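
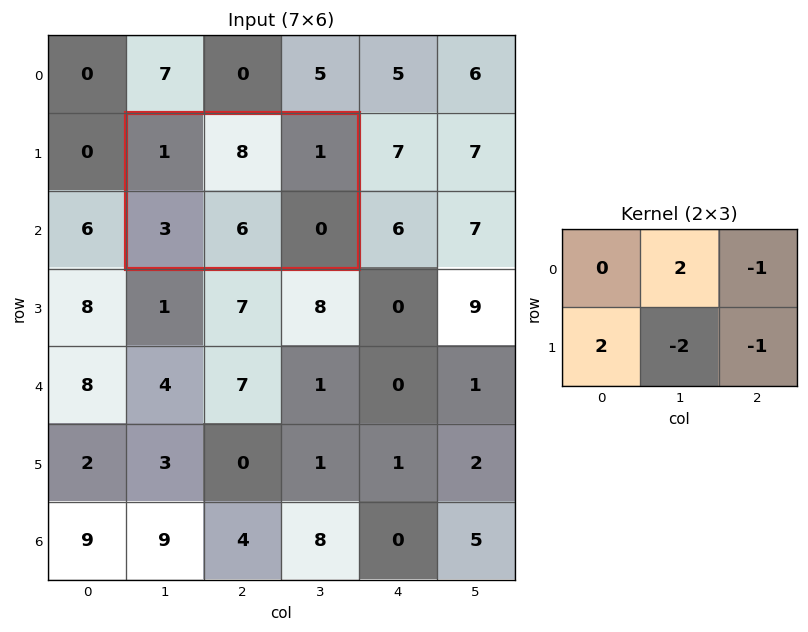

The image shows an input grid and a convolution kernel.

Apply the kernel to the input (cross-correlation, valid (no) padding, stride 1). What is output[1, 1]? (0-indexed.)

The receptive field on the input at this output position is [1 8 1 / 3 6 0]. Elementwise product with the kernel and sum: 8·2 + 1·-1 + 3·2 + 6·-2 + 0·-1.

9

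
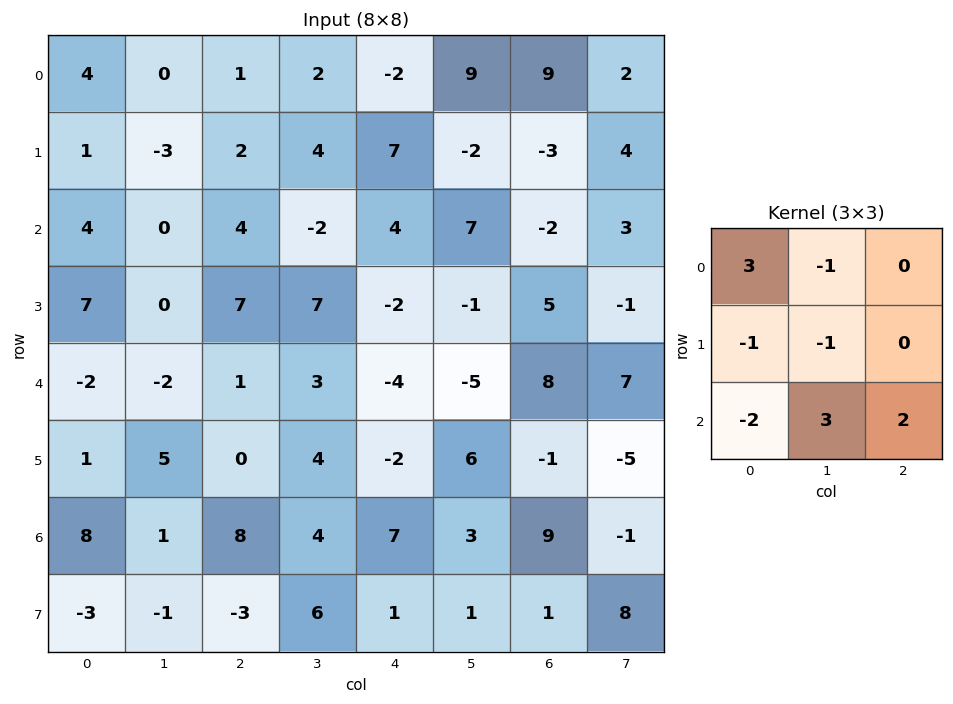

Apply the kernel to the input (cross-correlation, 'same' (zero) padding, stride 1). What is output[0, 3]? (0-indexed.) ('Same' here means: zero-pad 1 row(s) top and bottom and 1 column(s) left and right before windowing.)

19

The receptive field on the zero-padded input at this output position is [0 0 0 / 1 2 -2 / 2 4 7]. Elementwise product with the kernel and sum: 0·3 + 0·-1 + 1·-1 + 2·-1 + 2·-2 + 4·3 + 7·2.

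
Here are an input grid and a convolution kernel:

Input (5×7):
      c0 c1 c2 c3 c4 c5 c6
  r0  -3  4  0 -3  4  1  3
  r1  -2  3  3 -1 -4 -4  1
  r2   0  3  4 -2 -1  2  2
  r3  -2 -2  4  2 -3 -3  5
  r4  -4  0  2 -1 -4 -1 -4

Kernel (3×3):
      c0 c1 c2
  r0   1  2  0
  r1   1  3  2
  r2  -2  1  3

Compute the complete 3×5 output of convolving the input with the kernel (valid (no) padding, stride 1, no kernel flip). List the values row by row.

Output[0,0]: The receptive field on the input at this output position is [-3 4 0 / -2 3 3 / 0 3 4]. Elementwise product with the kernel and sum: -3·1 + 4·2 + -2·1 + 3·3 + 3·2 + 0·-2 + 3·1 + 4·3.

33 6 -27 -7 2
35 34 -18 -26 15
20 24 -13 -22 -4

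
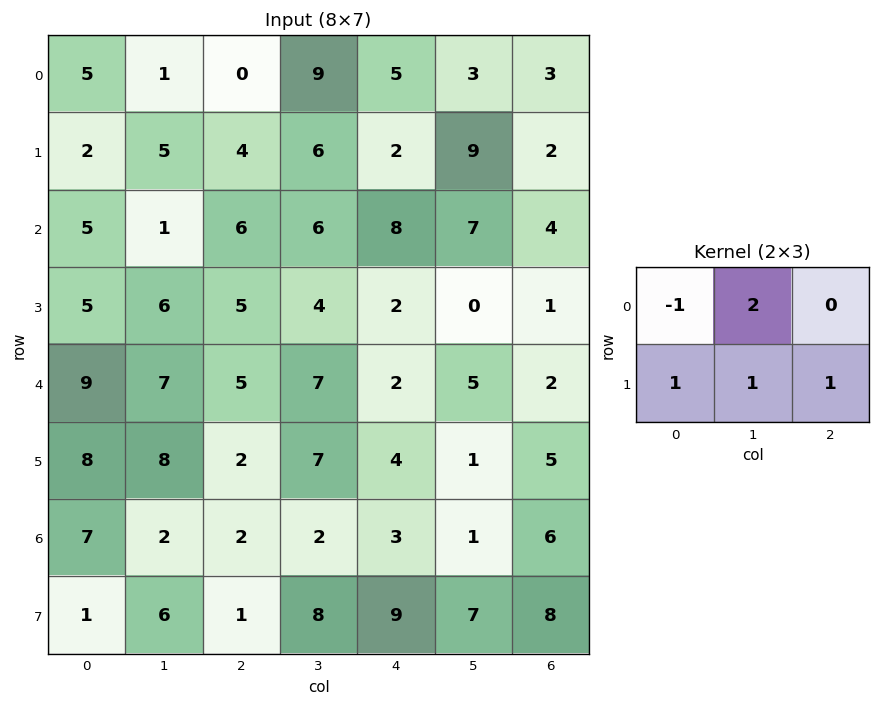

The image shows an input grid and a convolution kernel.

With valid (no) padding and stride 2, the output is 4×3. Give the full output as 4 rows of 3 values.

Output[0,0]: The receptive field on the input at this output position is [5 1 0 / 2 5 4]. Elementwise product with the kernel and sum: 5·-1 + 1·2 + 2·1 + 5·1 + 4·1.
Output[0,1]: The receptive field on the input at this output position is [0 9 5 / 4 6 2]. Elementwise product with the kernel and sum: 0·-1 + 9·2 + 4·1 + 6·1 + 2·1.

8 30 14
13 17 9
23 22 18
5 20 23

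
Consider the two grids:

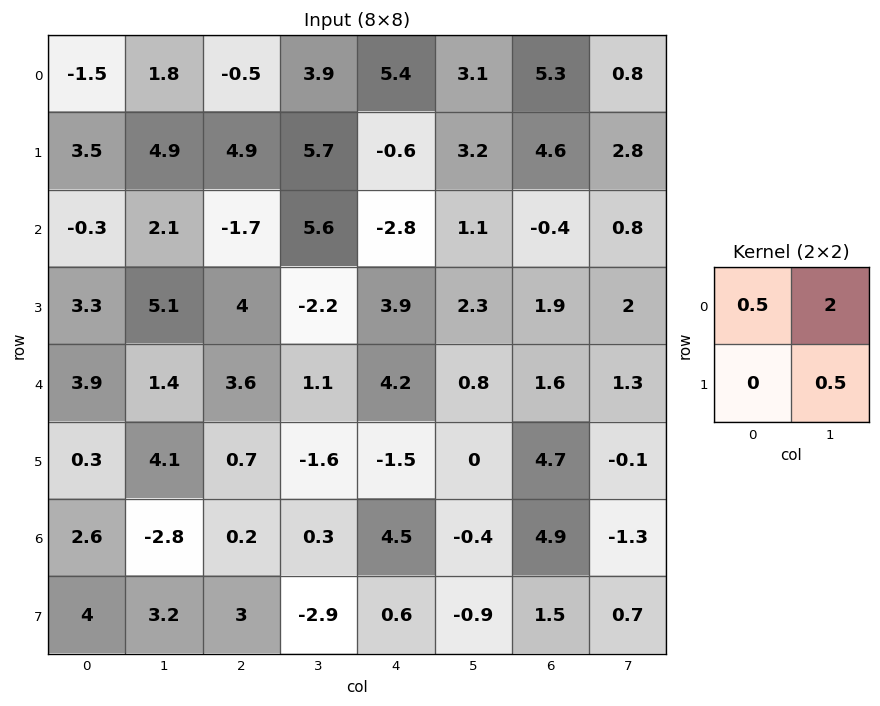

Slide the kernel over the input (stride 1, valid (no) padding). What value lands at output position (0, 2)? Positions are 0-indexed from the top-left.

The receptive field on the input at this output position is [-0.5 3.9 / 4.9 5.7]. Elementwise product with the kernel and sum: -0.5·0.5 + 3.9·2 + 5.7·0.5.

10.4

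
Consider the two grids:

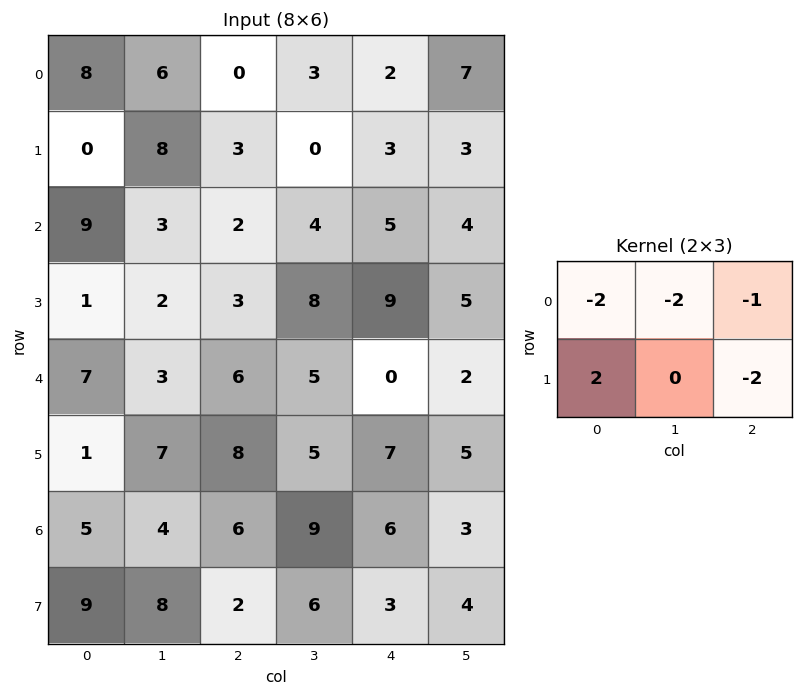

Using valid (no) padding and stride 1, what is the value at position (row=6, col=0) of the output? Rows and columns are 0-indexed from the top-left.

-10

The receptive field on the input at this output position is [5 4 6 / 9 8 2]. Elementwise product with the kernel and sum: 5·-2 + 4·-2 + 6·-1 + 9·2 + 2·-2.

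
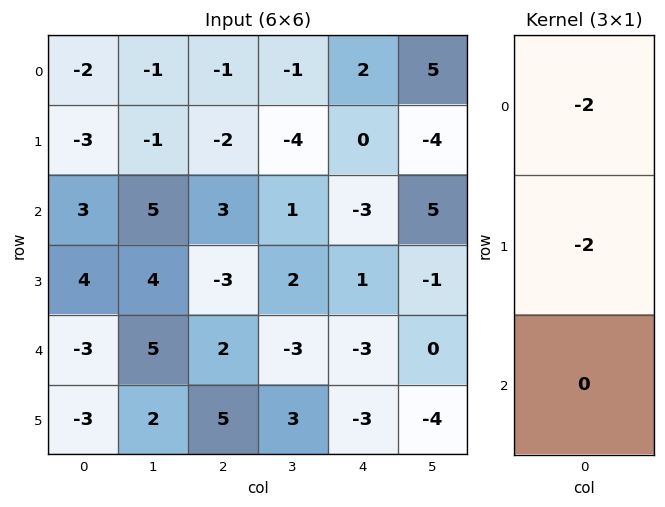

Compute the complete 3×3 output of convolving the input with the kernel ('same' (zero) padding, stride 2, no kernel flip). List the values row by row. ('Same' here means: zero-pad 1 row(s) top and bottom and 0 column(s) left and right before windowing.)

Output[0,0]: The receptive field on the zero-padded input at this output position is [0 / -2 / -3]. Elementwise product with the kernel and sum: 0·-2 + -2·-2.

4 2 -4
0 -2 6
-2 2 4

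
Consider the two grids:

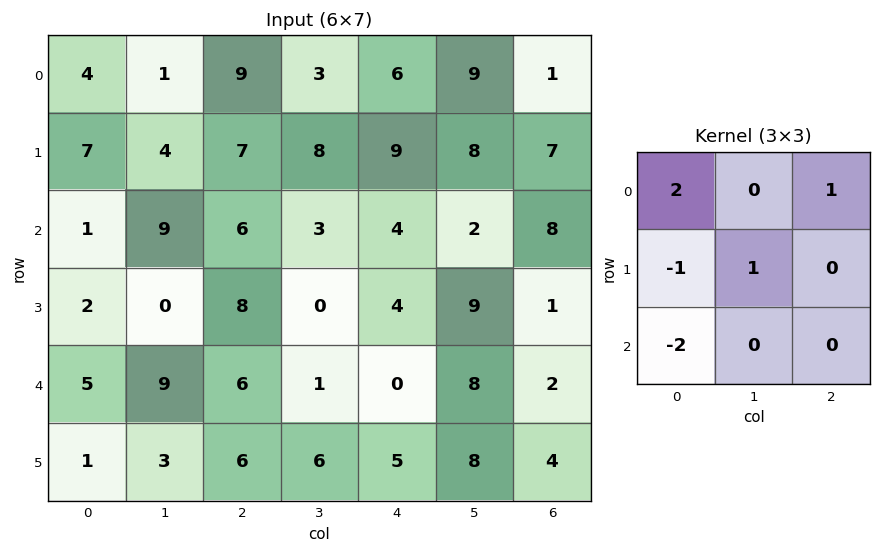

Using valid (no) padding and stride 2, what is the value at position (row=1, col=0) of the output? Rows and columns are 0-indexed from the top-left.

The receptive field on the input at this output position is [1 9 6 / 2 0 8 / 5 9 6]. Elementwise product with the kernel and sum: 1·2 + 6·1 + 2·-1 + 0·1 + 5·-2.

-4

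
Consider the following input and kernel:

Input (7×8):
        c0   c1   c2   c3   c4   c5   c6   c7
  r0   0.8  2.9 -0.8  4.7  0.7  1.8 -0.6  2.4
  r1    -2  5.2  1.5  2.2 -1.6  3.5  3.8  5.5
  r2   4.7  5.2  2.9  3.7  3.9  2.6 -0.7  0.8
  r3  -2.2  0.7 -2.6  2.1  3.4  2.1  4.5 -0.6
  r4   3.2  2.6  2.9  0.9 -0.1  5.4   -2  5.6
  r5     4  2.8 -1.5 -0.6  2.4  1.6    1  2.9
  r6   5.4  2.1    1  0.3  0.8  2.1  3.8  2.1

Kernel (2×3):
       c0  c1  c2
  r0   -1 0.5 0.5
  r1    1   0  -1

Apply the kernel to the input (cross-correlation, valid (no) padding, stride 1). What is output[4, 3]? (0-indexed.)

-0.45

The receptive field on the input at this output position is [0.9 -0.1 5.4 / -0.6 2.4 1.6]. Elementwise product with the kernel and sum: 0.9·-1 + -0.1·0.5 + 5.4·0.5 + -0.6·1 + 1.6·-1.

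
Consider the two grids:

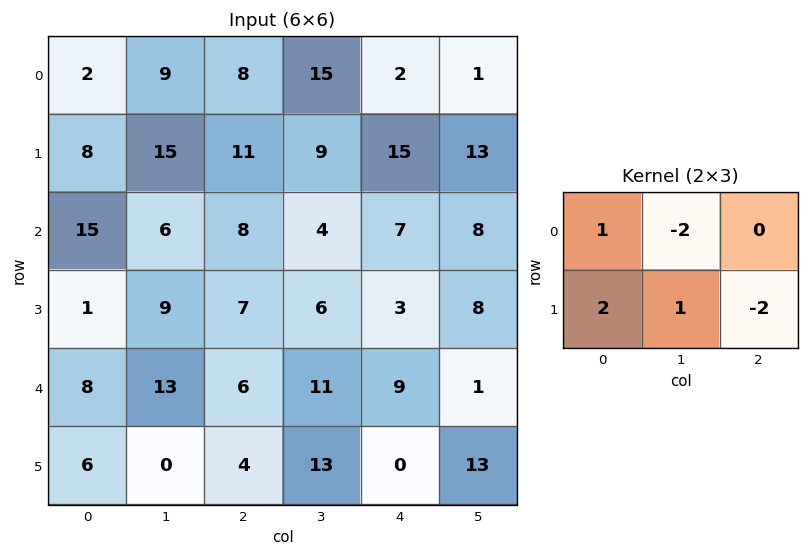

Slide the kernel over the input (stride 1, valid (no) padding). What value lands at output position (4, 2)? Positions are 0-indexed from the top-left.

The receptive field on the input at this output position is [6 11 9 / 4 13 0]. Elementwise product with the kernel and sum: 6·1 + 11·-2 + 4·2 + 13·1 + 0·-2.

5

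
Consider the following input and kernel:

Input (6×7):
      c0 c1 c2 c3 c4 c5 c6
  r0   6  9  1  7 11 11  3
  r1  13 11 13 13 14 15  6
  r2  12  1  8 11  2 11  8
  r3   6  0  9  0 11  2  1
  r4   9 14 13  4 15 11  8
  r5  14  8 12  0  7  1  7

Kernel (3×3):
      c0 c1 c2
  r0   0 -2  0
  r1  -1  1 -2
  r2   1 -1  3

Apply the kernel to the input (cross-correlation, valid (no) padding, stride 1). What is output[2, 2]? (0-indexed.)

1

The receptive field on the input at this output position is [8 11 2 / 9 0 11 / 13 4 15]. Elementwise product with the kernel and sum: 11·-2 + 9·-1 + 0·1 + 11·-2 + 13·1 + 4·-1 + 15·3.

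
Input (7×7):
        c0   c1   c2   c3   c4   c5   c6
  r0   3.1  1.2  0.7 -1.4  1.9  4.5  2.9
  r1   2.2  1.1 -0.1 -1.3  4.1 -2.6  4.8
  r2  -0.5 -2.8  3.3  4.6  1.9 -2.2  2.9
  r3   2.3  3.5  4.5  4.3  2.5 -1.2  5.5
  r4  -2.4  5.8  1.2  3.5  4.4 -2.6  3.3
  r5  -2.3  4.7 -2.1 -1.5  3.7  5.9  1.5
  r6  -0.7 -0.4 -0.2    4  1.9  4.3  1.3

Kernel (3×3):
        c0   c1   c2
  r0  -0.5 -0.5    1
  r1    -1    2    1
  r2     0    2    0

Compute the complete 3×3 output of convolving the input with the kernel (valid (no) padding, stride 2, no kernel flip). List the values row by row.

-7.15 13.05 -9.2
25.75 11.55 -1.55
8.3 12.85 20.6

Output[0,0]: The receptive field on the input at this output position is [3.1 1.2 0.7 / 2.2 1.1 -0.1 / -0.5 -2.8 3.3]. Elementwise product with the kernel and sum: 3.1·-0.5 + 1.2·-0.5 + 0.7·1 + 2.2·-1 + 1.1·2 + -0.1·1 + -2.8·2.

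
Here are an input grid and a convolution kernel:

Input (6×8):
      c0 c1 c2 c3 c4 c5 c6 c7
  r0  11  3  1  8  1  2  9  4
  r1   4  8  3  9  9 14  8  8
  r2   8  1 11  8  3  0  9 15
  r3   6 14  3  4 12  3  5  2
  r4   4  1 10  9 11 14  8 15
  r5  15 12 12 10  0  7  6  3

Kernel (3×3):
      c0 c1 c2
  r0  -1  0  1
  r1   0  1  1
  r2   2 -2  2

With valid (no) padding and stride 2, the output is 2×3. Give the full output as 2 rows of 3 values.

Output[0,0]: The receptive field on the input at this output position is [11 3 1 / 4 8 3 / 8 1 11]. Elementwise product with the kernel and sum: 11·-1 + 1·1 + 8·1 + 3·1 + 8·2 + 1·-2 + 11·2.
Output[0,1]: The receptive field on the input at this output position is [1 8 1 / 3 9 9 / 11 8 3]. Elementwise product with the kernel and sum: 1·-1 + 1·1 + 9·1 + 9·1 + 11·2 + 8·-2 + 3·2.

37 30 54
46 32 24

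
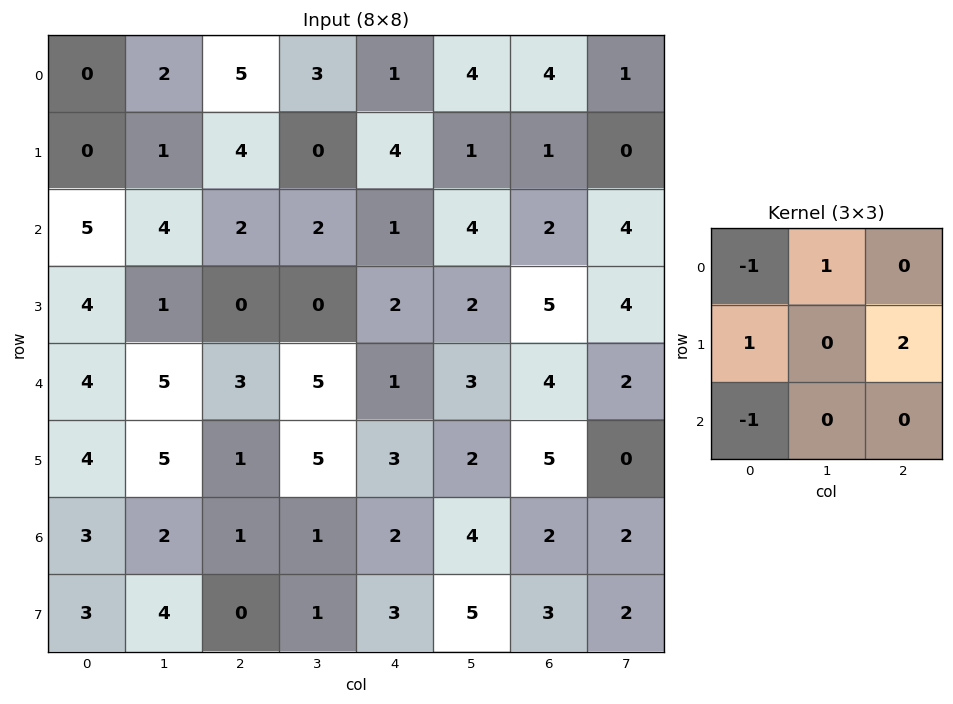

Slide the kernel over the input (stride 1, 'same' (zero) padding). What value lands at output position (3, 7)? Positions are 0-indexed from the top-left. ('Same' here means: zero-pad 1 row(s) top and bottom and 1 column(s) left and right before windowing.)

The receptive field on the zero-padded input at this output position is [2 4 0 / 5 4 0 / 4 2 0]. Elementwise product with the kernel and sum: 2·-1 + 4·1 + 5·1 + 0·2 + 4·-1.

3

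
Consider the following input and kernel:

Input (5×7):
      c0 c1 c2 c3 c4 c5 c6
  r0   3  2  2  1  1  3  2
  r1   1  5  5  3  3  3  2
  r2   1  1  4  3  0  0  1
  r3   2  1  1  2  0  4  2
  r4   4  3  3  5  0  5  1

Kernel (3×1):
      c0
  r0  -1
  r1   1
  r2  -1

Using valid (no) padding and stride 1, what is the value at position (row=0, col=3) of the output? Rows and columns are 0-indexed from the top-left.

The receptive field on the input at this output position is [1 / 3 / 3]. Elementwise product with the kernel and sum: 1·-1 + 3·1 + 3·-1.

-1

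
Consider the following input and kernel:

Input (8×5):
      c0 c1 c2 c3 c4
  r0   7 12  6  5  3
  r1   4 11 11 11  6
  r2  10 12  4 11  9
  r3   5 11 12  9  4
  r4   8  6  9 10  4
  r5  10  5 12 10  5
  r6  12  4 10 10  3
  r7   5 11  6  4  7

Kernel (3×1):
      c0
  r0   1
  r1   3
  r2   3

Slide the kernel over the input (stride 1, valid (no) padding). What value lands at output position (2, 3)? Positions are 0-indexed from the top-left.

The receptive field on the input at this output position is [11 / 9 / 10]. Elementwise product with the kernel and sum: 11·1 + 9·3 + 10·3.

68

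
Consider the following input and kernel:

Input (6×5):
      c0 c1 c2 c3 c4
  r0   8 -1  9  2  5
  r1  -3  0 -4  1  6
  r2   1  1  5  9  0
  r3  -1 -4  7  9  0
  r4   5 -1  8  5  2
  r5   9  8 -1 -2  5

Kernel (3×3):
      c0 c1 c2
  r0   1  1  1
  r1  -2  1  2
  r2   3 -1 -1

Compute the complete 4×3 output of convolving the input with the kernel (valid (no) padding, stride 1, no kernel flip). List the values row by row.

11 -3 43
-4 -10 14
27 32 26
27 59 3

Output[0,0]: The receptive field on the input at this output position is [8 -1 9 / -3 0 -4 / 1 1 5]. Elementwise product with the kernel and sum: 8·1 + -1·1 + 9·1 + -3·-2 + 0·1 + -4·2 + 1·3 + 1·-1 + 5·-1.
Output[0,1]: The receptive field on the input at this output position is [-1 9 2 / 0 -4 1 / 1 5 9]. Elementwise product with the kernel and sum: -1·1 + 9·1 + 2·1 + 0·-2 + -4·1 + 1·2 + 1·3 + 5·-1 + 9·-1.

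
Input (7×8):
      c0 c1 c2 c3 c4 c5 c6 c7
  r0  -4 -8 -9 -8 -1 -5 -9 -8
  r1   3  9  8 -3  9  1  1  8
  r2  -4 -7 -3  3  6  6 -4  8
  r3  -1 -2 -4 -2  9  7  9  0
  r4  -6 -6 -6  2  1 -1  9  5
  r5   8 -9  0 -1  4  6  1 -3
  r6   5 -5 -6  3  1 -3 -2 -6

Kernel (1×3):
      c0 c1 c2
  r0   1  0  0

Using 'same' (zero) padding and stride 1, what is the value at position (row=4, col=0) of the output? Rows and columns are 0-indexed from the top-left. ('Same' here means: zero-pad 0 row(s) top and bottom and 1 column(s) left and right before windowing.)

The receptive field on the zero-padded input at this output position is [0 -6 -6]. Elementwise product with the kernel and sum: 0·1.

0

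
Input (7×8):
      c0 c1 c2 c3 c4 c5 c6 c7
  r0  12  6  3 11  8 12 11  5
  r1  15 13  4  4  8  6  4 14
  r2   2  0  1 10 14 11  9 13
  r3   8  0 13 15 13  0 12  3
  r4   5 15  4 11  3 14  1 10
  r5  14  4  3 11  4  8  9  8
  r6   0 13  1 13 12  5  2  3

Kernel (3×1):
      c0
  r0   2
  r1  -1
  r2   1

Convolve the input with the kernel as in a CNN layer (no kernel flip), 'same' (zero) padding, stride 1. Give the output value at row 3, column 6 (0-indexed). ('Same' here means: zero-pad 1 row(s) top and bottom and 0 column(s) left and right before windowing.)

The receptive field on the zero-padded input at this output position is [9 / 12 / 1]. Elementwise product with the kernel and sum: 9·2 + 12·-1 + 1·1.

7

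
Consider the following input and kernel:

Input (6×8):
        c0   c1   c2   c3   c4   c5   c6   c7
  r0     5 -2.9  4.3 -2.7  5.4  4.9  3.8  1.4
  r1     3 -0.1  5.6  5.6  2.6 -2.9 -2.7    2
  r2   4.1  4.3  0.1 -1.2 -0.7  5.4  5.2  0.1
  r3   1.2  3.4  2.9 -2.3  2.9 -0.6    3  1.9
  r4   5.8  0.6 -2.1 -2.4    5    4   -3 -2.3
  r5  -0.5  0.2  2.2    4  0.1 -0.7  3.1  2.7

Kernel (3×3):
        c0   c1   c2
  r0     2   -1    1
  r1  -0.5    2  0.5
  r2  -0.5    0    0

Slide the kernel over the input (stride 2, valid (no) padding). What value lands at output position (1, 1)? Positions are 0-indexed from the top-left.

-2.85

The receptive field on the input at this output position is [0.1 -1.2 -0.7 / 2.9 -2.3 2.9 / -2.1 -2.4 5]. Elementwise product with the kernel and sum: 0.1·2 + -1.2·-1 + -0.7·1 + 2.9·-0.5 + -2.3·2 + 2.9·0.5 + -2.1·-0.5.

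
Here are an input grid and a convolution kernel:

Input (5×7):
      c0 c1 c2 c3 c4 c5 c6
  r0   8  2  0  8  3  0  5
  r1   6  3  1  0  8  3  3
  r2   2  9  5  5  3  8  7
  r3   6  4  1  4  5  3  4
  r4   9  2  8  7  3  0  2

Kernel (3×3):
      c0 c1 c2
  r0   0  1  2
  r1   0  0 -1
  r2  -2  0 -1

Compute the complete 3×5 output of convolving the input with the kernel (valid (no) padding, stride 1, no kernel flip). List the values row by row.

-8 -7 -7 -18 -6
-13 -16 6 -5 -12
-8 0 -13 2 10

Output[0,0]: The receptive field on the input at this output position is [8 2 0 / 6 3 1 / 2 9 5]. Elementwise product with the kernel and sum: 2·1 + 0·2 + 1·-1 + 2·-2 + 5·-1.
Output[0,1]: The receptive field on the input at this output position is [2 0 8 / 3 1 0 / 9 5 5]. Elementwise product with the kernel and sum: 0·1 + 8·2 + 0·-1 + 9·-2 + 5·-1.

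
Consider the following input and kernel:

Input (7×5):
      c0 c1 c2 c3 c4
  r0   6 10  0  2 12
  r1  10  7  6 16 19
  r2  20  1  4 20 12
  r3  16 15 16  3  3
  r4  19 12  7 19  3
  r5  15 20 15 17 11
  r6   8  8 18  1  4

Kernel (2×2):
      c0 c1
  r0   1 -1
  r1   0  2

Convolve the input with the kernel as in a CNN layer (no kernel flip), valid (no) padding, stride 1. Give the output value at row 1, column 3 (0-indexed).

The receptive field on the input at this output position is [16 19 / 20 12]. Elementwise product with the kernel and sum: 16·1 + 19·-1 + 12·2.

21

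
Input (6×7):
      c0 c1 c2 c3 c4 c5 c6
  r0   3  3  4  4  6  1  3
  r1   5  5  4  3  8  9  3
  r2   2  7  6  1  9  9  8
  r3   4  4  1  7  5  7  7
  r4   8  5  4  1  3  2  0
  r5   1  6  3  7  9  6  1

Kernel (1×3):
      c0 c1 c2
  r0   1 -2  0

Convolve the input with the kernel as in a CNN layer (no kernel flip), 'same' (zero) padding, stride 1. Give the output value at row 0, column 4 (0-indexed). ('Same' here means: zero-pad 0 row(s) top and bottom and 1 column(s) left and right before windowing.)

-8

The receptive field on the zero-padded input at this output position is [4 6 1]. Elementwise product with the kernel and sum: 4·1 + 6·-2.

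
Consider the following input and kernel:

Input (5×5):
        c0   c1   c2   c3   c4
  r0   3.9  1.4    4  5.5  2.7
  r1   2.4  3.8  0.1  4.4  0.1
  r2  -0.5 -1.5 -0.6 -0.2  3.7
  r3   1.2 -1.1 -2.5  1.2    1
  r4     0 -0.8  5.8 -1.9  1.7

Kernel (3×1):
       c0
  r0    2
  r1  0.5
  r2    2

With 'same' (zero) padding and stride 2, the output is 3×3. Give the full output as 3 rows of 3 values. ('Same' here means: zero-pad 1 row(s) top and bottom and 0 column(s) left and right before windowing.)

6.75 2.2 1.55
6.95 -5.1 4.05
2.4 -2.1 2.85

Output[0,0]: The receptive field on the zero-padded input at this output position is [0 / 3.9 / 2.4]. Elementwise product with the kernel and sum: 0·2 + 3.9·0.5 + 2.4·2.
Output[0,1]: The receptive field on the zero-padded input at this output position is [0 / 4 / 0.1]. Elementwise product with the kernel and sum: 0·2 + 4·0.5 + 0.1·2.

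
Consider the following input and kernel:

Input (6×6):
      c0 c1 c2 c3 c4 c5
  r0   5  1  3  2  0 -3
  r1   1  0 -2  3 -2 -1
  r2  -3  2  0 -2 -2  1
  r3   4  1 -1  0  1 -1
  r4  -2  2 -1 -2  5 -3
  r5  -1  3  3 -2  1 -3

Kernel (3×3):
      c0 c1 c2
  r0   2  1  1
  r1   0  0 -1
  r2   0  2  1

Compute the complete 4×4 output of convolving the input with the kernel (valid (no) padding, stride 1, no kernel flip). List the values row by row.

20 2 4 -1
1 1 0 3
0 -2 -4 3
18 7 -9 2

Output[0,0]: The receptive field on the input at this output position is [5 1 3 / 1 0 -2 / -3 2 0]. Elementwise product with the kernel and sum: 5·2 + 1·1 + 3·1 + -2·-1 + 2·2 + 0·1.
Output[0,1]: The receptive field on the input at this output position is [1 3 2 / 0 -2 3 / 2 0 -2]. Elementwise product with the kernel and sum: 1·2 + 3·1 + 2·1 + 3·-1 + 0·2 + -2·1.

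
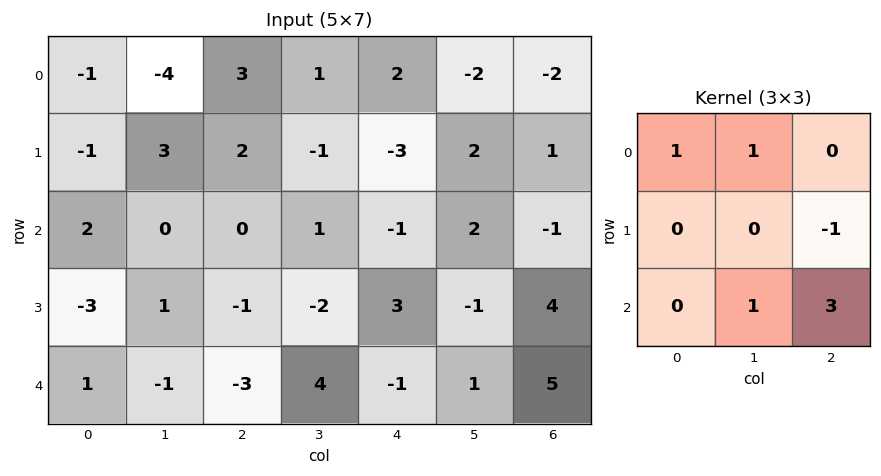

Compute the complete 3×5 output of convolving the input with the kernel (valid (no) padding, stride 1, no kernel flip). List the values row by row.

Output[0,0]: The receptive field on the input at this output position is [-1 -4 3 / -1 3 2 / 2 0 0]. Elementwise product with the kernel and sum: -1·1 + -4·1 + 2·-1 + 0·1 + 0·3.
Output[0,1]: The receptive field on the input at this output position is [-4 3 1 / 3 2 -1 / 0 0 1]. Elementwise product with the kernel and sum: -4·1 + 3·1 + -1·-1 + 0·1 + 1·3.

-7 3 5 6 -2
0 -3 9 -6 11
-7 11 -1 3 13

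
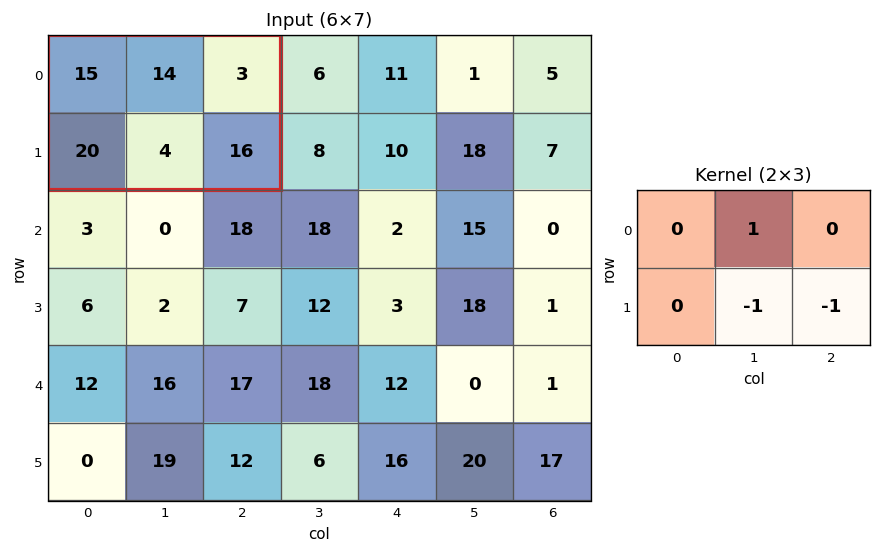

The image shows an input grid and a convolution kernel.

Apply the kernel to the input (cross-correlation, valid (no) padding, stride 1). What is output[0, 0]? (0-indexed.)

-6

The receptive field on the input at this output position is [15 14 3 / 20 4 16]. Elementwise product with the kernel and sum: 14·1 + 4·-1 + 16·-1.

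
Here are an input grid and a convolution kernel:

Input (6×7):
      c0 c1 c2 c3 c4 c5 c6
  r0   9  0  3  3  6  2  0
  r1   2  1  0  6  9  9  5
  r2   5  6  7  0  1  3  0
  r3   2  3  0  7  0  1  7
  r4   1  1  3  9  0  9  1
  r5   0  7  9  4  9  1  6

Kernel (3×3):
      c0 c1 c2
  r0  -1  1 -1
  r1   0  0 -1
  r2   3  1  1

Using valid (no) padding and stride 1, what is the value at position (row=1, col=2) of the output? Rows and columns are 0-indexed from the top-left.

The receptive field on the input at this output position is [0 6 9 / 7 0 1 / 0 7 0]. Elementwise product with the kernel and sum: 0·-1 + 6·1 + 9·-1 + 1·-1 + 0·3 + 7·1 + 0·1.

3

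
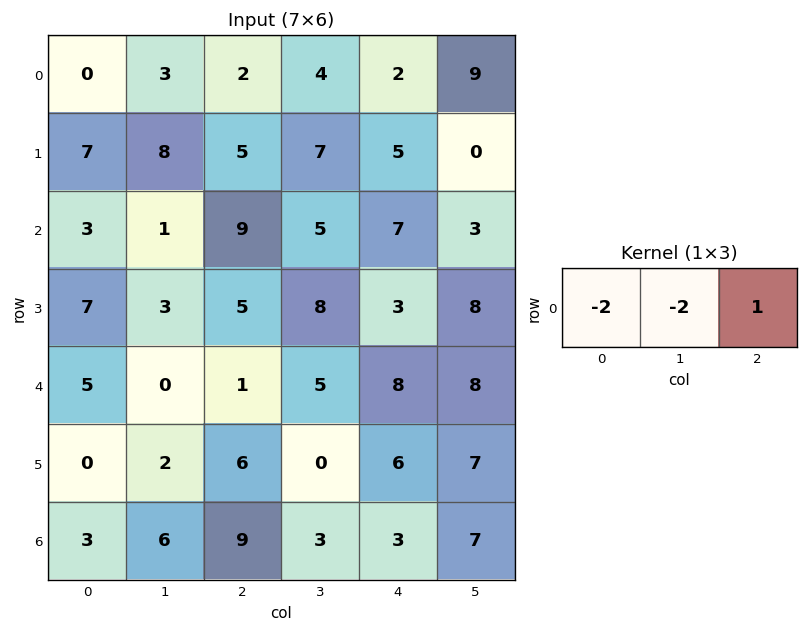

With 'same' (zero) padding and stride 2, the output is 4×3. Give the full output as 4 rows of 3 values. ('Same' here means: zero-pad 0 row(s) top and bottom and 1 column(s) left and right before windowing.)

Output[0,0]: The receptive field on the zero-padded input at this output position is [0 0 3]. Elementwise product with the kernel and sum: 0·-2 + 0·-2 + 3·1.

3 -6 -3
-5 -15 -21
-10 3 -18
0 -27 -5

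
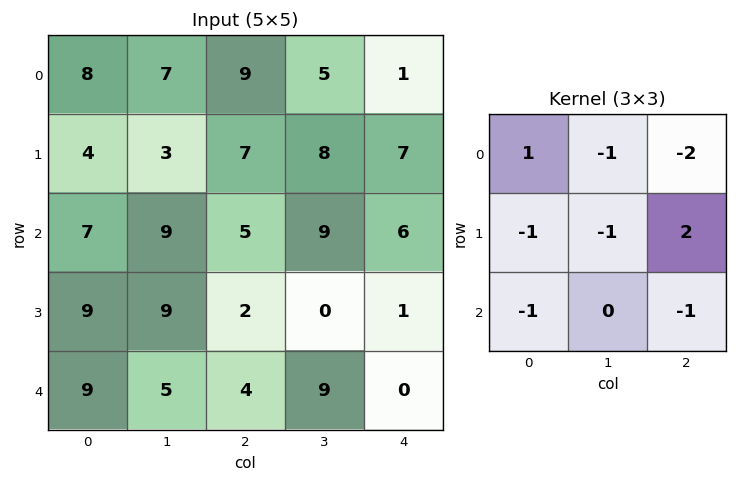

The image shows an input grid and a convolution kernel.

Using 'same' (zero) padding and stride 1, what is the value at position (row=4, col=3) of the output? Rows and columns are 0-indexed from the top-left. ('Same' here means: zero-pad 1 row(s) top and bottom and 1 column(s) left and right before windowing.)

The receptive field on the zero-padded input at this output position is [2 0 1 / 4 9 0 / 0 0 0]. Elementwise product with the kernel and sum: 2·1 + 0·-1 + 1·-2 + 4·-1 + 9·-1 + 0·2 + 0·-1 + 0·-1.

-13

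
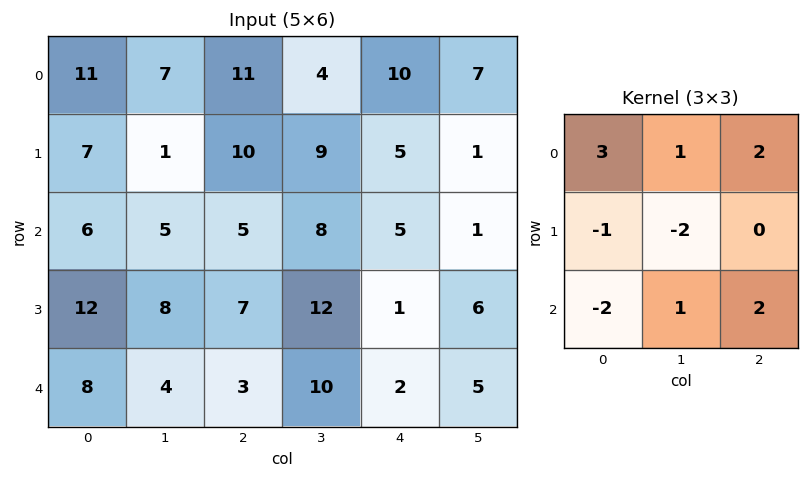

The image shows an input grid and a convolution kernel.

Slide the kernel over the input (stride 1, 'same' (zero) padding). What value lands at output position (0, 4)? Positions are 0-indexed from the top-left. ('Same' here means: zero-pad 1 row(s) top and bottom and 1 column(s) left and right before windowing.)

-35

The receptive field on the zero-padded input at this output position is [0 0 0 / 4 10 7 / 9 5 1]. Elementwise product with the kernel and sum: 0·3 + 0·1 + 0·2 + 4·-1 + 10·-2 + 9·-2 + 5·1 + 1·2.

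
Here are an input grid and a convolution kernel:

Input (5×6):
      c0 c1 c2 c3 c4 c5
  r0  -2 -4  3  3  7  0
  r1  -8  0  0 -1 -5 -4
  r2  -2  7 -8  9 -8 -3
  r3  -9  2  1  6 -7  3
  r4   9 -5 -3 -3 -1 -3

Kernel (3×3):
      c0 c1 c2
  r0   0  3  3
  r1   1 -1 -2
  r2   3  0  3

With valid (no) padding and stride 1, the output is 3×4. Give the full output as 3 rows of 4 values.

-41 68 -7 51
-17 18 -37 23
2 -32 0 -44

Output[0,0]: The receptive field on the input at this output position is [-2 -4 3 / -8 0 0 / -2 7 -8]. Elementwise product with the kernel and sum: -4·3 + 3·3 + -8·1 + 0·-1 + 0·-2 + -2·3 + -8·3.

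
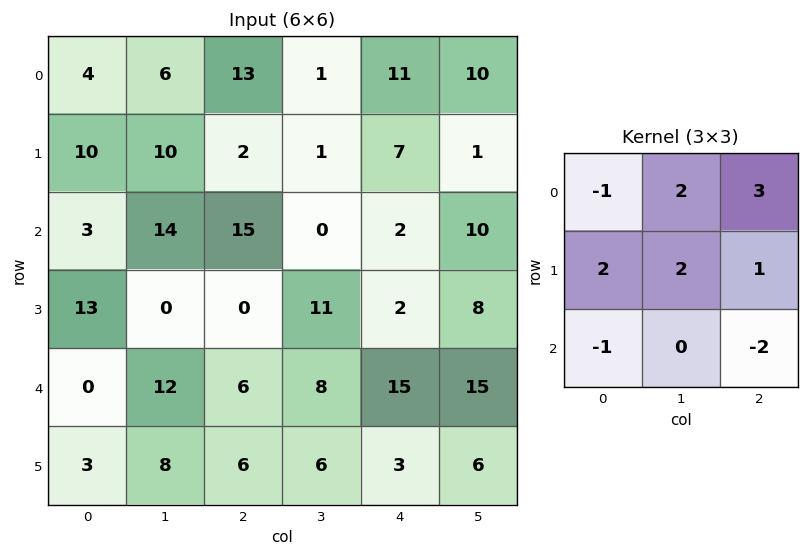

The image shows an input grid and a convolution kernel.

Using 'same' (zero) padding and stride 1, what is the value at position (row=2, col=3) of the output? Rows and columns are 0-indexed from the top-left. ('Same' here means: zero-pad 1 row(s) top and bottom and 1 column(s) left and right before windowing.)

The receptive field on the zero-padded input at this output position is [2 1 7 / 15 0 2 / 0 11 2]. Elementwise product with the kernel and sum: 2·-1 + 1·2 + 7·3 + 15·2 + 0·2 + 2·1 + 0·-1 + 2·-2.

49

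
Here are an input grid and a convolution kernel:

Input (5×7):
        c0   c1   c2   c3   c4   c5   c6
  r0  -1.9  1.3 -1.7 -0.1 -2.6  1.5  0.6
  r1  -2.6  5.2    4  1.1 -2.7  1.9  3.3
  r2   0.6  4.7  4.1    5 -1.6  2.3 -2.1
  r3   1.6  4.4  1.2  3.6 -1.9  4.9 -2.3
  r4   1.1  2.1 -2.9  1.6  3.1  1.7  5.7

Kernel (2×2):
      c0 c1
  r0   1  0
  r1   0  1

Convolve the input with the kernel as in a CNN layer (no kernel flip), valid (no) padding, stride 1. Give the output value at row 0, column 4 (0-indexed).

The receptive field on the input at this output position is [-2.6 1.5 / -2.7 1.9]. Elementwise product with the kernel and sum: -2.6·1 + 1.9·1.

-0.7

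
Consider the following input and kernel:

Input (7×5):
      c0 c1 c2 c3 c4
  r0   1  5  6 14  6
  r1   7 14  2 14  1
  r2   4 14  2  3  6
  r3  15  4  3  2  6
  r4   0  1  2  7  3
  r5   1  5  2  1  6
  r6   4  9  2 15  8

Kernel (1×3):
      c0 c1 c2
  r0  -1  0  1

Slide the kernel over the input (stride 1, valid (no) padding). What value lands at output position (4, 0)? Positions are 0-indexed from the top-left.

The receptive field on the input at this output position is [0 1 2]. Elementwise product with the kernel and sum: 0·-1 + 2·1.

2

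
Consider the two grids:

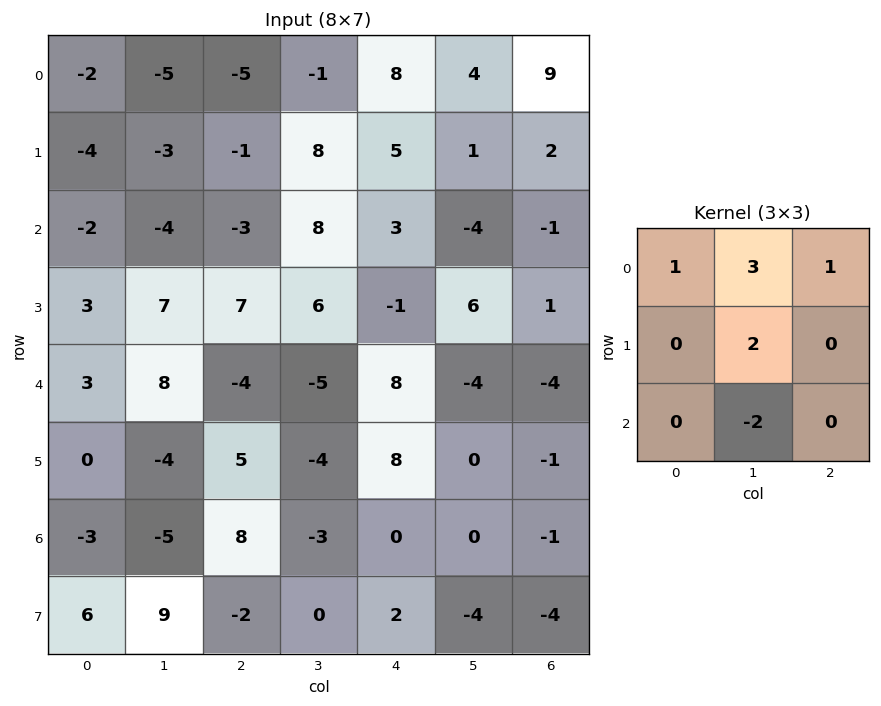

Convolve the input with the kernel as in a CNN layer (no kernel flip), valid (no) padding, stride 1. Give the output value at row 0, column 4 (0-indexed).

39

The receptive field on the input at this output position is [8 4 9 / 5 1 2 / 3 -4 -1]. Elementwise product with the kernel and sum: 8·1 + 4·3 + 9·1 + 1·2 + -4·-2.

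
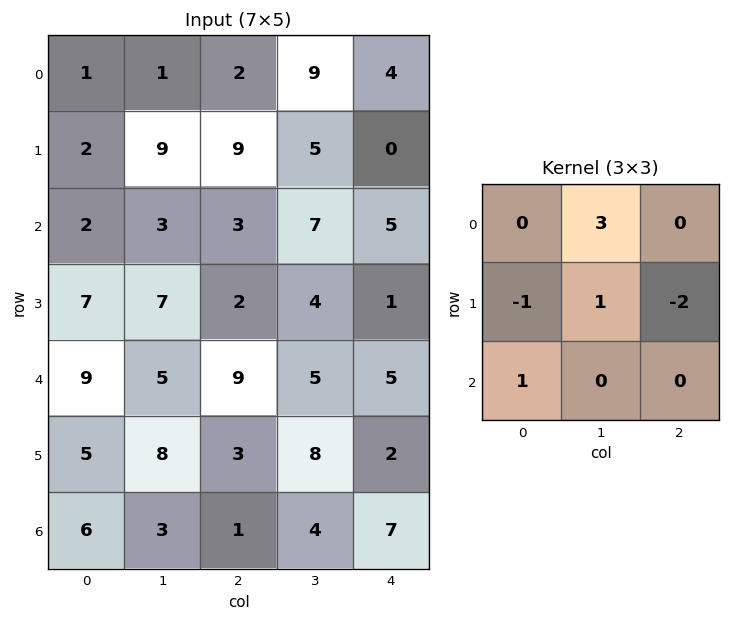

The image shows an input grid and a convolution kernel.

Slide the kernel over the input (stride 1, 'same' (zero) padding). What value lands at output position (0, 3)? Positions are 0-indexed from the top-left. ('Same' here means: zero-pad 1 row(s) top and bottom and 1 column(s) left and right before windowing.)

The receptive field on the zero-padded input at this output position is [0 0 0 / 2 9 4 / 9 5 0]. Elementwise product with the kernel and sum: 0·3 + 2·-1 + 9·1 + 4·-2 + 9·1.

8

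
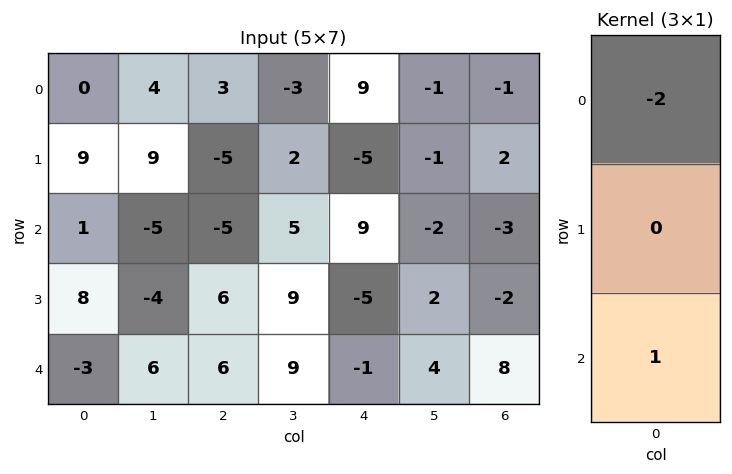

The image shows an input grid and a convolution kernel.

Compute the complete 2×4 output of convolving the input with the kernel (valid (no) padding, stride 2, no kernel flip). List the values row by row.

1 -11 -9 -1
-5 16 -19 14

Output[0,0]: The receptive field on the input at this output position is [0 / 9 / 1]. Elementwise product with the kernel and sum: 0·-2 + 1·1.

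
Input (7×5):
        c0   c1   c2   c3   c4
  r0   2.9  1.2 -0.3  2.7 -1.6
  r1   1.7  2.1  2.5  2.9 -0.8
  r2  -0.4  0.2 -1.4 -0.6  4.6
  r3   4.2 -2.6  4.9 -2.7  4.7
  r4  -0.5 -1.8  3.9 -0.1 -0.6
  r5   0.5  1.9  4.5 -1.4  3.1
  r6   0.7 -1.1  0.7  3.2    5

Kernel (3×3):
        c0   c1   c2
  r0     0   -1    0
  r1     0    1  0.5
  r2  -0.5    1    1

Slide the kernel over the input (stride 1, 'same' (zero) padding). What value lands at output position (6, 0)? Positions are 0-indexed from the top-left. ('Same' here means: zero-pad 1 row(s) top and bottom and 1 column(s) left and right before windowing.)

The receptive field on the zero-padded input at this output position is [0 0.5 1.9 / 0 0.7 -1.1 / 0 0 0]. Elementwise product with the kernel and sum: 0.5·-1 + 0.7·1 + -1.1·0.5 + 0·-0.5 + 0·1 + 0·1.

-0.35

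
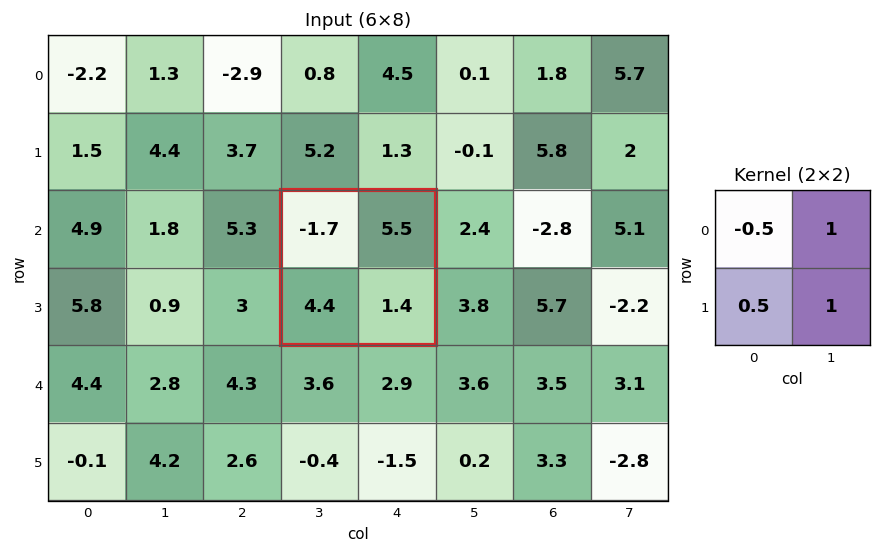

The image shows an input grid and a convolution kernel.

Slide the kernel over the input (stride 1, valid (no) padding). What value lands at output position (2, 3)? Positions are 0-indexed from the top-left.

The receptive field on the input at this output position is [-1.7 5.5 / 4.4 1.4]. Elementwise product with the kernel and sum: -1.7·-0.5 + 5.5·1 + 4.4·0.5 + 1.4·1.

9.95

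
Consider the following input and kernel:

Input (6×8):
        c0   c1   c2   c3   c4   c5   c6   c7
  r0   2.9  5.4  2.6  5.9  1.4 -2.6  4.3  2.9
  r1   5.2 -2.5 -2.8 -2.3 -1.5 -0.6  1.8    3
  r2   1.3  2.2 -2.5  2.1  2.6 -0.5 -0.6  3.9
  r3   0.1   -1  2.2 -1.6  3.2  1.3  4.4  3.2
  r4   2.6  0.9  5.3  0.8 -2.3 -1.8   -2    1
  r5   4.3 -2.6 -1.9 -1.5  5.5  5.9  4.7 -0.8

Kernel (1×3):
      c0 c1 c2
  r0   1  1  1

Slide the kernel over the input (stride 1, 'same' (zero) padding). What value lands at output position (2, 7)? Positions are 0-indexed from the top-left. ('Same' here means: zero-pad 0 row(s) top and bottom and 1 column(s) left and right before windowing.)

3.3

The receptive field on the zero-padded input at this output position is [-0.6 3.9 0]. Elementwise product with the kernel and sum: -0.6·1 + 3.9·1 + 0·1.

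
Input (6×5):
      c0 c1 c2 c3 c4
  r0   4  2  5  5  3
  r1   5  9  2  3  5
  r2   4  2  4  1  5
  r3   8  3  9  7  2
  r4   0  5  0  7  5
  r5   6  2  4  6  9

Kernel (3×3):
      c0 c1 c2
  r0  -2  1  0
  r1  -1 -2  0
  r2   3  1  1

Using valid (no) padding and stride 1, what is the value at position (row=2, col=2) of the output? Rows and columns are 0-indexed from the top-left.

The receptive field on the input at this output position is [4 1 5 / 9 7 2 / 0 7 5]. Elementwise product with the kernel and sum: 4·-2 + 1·1 + 9·-1 + 7·-2 + 0·3 + 7·1 + 5·1.

-18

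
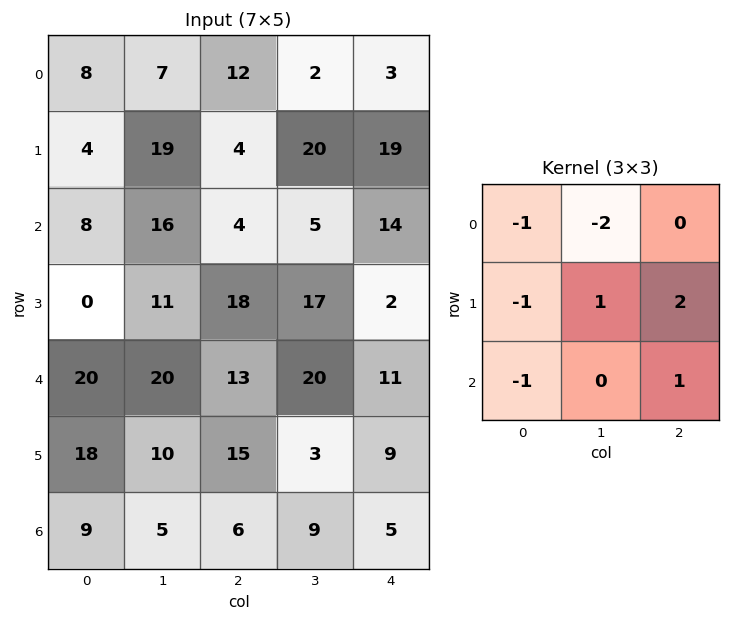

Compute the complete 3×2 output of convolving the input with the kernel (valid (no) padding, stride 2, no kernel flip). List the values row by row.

-3 48
0 -13
-41 -48

Output[0,0]: The receptive field on the input at this output position is [8 7 12 / 4 19 4 / 8 16 4]. Elementwise product with the kernel and sum: 8·-1 + 7·-2 + 4·-1 + 19·1 + 4·2 + 8·-1 + 4·1.
Output[0,1]: The receptive field on the input at this output position is [12 2 3 / 4 20 19 / 4 5 14]. Elementwise product with the kernel and sum: 12·-1 + 2·-2 + 4·-1 + 20·1 + 19·2 + 4·-1 + 14·1.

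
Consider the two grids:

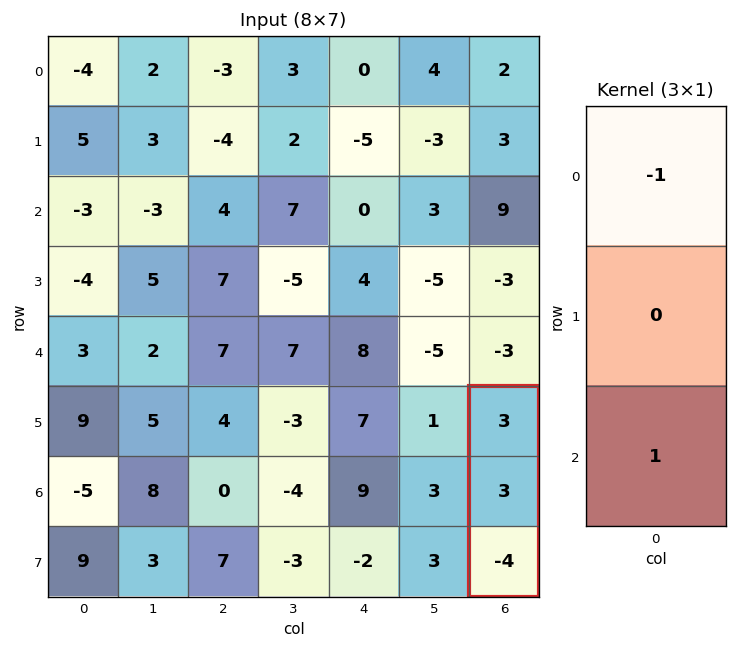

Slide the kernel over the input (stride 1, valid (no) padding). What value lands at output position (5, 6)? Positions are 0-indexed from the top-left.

-7

The receptive field on the input at this output position is [3 / 3 / -4]. Elementwise product with the kernel and sum: 3·-1 + -4·1.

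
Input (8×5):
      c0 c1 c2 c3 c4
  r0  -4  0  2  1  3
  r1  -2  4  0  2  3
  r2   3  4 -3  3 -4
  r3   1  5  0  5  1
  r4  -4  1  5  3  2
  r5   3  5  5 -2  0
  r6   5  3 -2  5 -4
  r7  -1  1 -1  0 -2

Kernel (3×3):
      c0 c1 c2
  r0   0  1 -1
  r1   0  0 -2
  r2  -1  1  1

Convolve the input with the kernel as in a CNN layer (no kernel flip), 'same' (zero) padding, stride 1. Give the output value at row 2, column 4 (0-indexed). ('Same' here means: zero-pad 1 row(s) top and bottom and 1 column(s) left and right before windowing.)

-1

The receptive field on the zero-padded input at this output position is [2 3 0 / 3 -4 0 / 5 1 0]. Elementwise product with the kernel and sum: 3·1 + 0·-1 + 0·-2 + 5·-1 + 1·1 + 0·1.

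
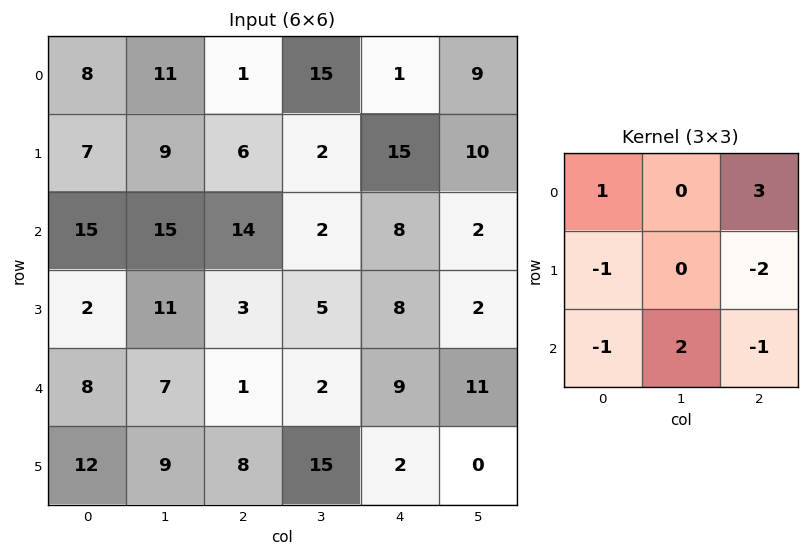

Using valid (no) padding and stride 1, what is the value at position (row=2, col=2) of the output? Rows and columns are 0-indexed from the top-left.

The receptive field on the input at this output position is [14 2 8 / 3 5 8 / 1 2 9]. Elementwise product with the kernel and sum: 14·1 + 8·3 + 3·-1 + 8·-2 + 1·-1 + 2·2 + 9·-1.

13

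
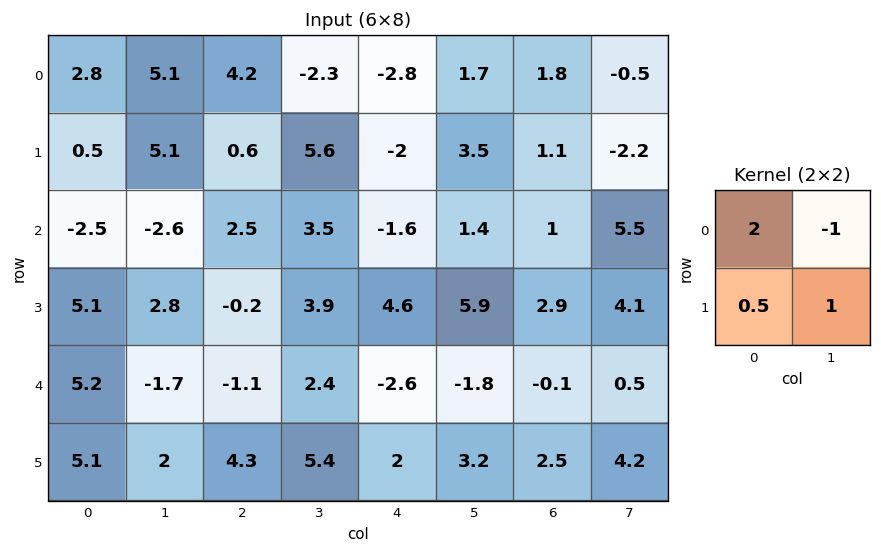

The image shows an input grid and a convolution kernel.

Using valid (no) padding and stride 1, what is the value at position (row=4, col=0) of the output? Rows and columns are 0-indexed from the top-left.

16.65

The receptive field on the input at this output position is [5.2 -1.7 / 5.1 2]. Elementwise product with the kernel and sum: 5.2·2 + -1.7·-1 + 5.1·0.5 + 2·1.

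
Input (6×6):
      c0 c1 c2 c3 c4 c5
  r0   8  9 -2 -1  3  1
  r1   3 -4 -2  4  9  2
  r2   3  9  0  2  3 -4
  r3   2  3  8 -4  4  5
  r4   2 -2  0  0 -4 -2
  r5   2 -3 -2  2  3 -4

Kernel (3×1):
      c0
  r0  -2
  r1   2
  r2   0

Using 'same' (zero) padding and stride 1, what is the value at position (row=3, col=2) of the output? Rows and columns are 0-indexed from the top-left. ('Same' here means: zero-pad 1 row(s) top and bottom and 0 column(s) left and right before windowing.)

16

The receptive field on the zero-padded input at this output position is [0 / 8 / 0]. Elementwise product with the kernel and sum: 0·-2 + 8·2.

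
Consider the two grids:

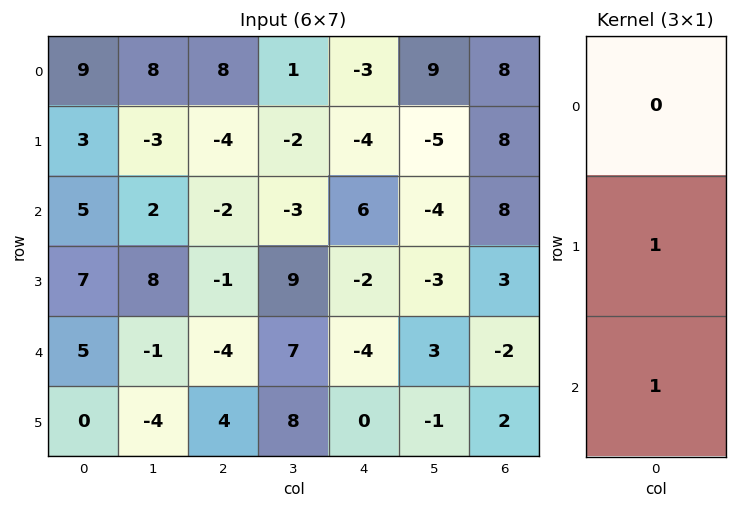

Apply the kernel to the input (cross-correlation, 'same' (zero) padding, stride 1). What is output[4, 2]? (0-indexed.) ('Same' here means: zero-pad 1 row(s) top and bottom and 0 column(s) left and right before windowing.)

0

The receptive field on the zero-padded input at this output position is [-1 / -4 / 4]. Elementwise product with the kernel and sum: -4·1 + 4·1.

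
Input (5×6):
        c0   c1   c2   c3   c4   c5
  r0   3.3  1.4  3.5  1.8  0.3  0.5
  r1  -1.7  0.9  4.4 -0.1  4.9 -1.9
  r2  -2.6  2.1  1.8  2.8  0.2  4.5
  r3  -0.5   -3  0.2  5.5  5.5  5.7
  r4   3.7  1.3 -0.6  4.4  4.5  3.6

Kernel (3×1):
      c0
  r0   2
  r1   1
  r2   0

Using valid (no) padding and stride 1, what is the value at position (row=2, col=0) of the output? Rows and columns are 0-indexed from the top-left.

The receptive field on the input at this output position is [-2.6 / -0.5 / 3.7]. Elementwise product with the kernel and sum: -2.6·2 + -0.5·1.

-5.7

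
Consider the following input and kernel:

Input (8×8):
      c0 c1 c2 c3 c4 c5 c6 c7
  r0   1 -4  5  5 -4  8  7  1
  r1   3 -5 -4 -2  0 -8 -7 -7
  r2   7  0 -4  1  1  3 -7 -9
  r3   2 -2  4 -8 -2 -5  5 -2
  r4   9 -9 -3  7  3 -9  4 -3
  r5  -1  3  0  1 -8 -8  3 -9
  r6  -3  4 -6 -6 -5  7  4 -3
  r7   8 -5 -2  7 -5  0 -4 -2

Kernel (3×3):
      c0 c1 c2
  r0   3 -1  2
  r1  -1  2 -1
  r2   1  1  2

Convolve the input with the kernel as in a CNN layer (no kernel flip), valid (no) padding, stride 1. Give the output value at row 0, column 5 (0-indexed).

-2

The receptive field on the input at this output position is [8 7 1 / -8 -7 -7 / 3 -7 -9]. Elementwise product with the kernel and sum: 8·3 + 7·-1 + 1·2 + -8·-1 + -7·2 + -7·-1 + 3·1 + -7·1 + -9·2.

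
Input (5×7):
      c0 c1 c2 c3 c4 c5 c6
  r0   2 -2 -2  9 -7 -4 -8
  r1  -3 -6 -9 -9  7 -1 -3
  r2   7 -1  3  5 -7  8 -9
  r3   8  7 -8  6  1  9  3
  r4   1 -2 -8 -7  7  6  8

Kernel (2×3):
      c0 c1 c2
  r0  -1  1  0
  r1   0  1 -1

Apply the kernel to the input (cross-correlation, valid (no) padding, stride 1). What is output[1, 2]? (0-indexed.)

12

The receptive field on the input at this output position is [-9 -9 7 / 3 5 -7]. Elementwise product with the kernel and sum: -9·-1 + -9·1 + 5·1 + -7·-1.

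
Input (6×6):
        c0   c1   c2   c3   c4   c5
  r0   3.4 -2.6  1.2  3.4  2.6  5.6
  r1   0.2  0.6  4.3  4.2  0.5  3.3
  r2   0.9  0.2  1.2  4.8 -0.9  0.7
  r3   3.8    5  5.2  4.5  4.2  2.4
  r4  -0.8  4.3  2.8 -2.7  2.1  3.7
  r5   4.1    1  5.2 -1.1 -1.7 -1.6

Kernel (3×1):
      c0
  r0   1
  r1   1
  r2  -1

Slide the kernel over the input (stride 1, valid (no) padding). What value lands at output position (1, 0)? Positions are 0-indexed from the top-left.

The receptive field on the input at this output position is [0.2 / 0.9 / 3.8]. Elementwise product with the kernel and sum: 0.2·1 + 0.9·1 + 3.8·-1.

-2.7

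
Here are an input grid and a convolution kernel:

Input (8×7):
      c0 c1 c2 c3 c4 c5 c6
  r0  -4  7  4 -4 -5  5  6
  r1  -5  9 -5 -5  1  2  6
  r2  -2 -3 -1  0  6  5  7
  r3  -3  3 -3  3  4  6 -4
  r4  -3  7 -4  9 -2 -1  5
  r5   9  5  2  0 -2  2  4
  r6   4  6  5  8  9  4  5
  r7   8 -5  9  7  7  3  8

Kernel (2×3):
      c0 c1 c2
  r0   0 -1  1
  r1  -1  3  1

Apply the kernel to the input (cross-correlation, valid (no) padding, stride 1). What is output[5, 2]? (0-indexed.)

The receptive field on the input at this output position is [2 0 -2 / 5 8 9]. Elementwise product with the kernel and sum: 0·-1 + -2·1 + 5·-1 + 8·3 + 9·1.

26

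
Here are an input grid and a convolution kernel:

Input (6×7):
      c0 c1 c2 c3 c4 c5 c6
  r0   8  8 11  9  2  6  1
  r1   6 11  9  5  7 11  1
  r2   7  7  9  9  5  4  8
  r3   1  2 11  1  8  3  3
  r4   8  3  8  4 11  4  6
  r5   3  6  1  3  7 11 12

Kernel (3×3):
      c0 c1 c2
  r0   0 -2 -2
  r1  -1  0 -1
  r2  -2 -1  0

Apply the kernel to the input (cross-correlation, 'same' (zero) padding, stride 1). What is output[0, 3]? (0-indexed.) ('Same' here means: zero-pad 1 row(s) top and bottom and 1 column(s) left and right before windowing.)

-36

The receptive field on the zero-padded input at this output position is [0 0 0 / 11 9 2 / 9 5 7]. Elementwise product with the kernel and sum: 0·-2 + 0·-2 + 11·-1 + 2·-1 + 9·-2 + 5·-1.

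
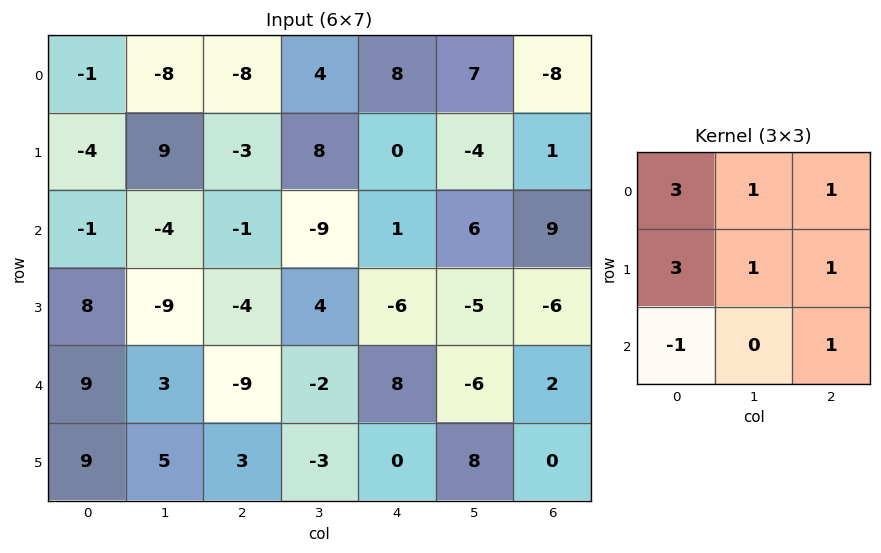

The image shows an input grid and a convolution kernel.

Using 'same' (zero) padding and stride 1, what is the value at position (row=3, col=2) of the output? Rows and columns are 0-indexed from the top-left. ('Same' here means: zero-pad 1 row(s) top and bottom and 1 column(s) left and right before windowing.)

The receptive field on the zero-padded input at this output position is [-4 -1 -9 / -9 -4 4 / 3 -9 -2]. Elementwise product with the kernel and sum: -4·3 + -1·1 + -9·1 + -9·3 + -4·1 + 4·1 + 3·-1 + -2·1.

-54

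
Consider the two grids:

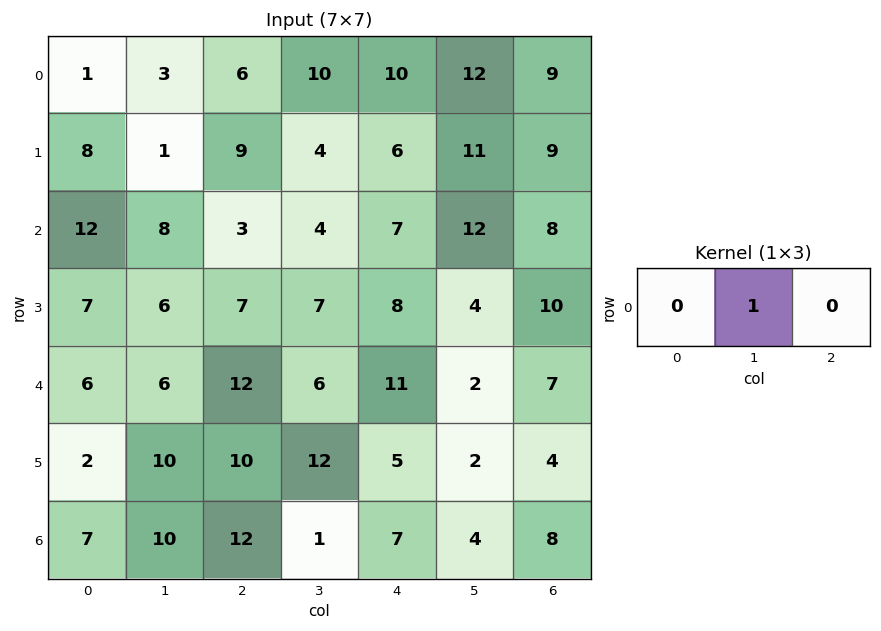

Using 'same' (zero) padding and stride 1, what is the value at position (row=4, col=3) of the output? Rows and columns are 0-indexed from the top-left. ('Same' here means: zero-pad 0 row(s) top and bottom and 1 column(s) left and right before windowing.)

6

The receptive field on the zero-padded input at this output position is [12 6 11]. Elementwise product with the kernel and sum: 6·1.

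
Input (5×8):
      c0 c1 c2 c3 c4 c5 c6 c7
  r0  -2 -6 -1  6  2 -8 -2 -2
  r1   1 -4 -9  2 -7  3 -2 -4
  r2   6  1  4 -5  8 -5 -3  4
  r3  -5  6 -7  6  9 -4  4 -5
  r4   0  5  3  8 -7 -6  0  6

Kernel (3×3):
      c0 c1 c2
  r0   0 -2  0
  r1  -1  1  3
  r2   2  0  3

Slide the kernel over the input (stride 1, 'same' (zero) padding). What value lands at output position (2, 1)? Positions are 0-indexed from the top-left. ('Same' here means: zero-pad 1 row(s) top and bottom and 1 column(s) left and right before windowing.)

The receptive field on the zero-padded input at this output position is [1 -4 -9 / 6 1 4 / -5 6 -7]. Elementwise product with the kernel and sum: -4·-2 + 6·-1 + 1·1 + 4·3 + -5·2 + -7·3.

-16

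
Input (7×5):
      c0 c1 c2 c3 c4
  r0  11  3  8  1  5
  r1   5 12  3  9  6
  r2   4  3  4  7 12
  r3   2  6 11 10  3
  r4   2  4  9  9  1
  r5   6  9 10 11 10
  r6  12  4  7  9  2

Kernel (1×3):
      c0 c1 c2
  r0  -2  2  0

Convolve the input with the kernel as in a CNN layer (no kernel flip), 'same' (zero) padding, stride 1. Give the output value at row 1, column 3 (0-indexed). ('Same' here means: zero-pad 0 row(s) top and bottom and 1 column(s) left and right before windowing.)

12

The receptive field on the zero-padded input at this output position is [3 9 6]. Elementwise product with the kernel and sum: 3·-2 + 9·2.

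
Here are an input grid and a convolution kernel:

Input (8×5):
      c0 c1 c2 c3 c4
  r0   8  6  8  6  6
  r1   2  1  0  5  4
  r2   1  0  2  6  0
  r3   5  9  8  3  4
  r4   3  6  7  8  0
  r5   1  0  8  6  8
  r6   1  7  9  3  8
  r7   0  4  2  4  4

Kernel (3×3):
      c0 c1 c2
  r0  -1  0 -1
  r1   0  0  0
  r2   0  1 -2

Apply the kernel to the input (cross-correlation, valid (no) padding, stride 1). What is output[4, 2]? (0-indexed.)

-20

The receptive field on the input at this output position is [7 8 0 / 8 6 8 / 9 3 8]. Elementwise product with the kernel and sum: 7·-1 + 0·-1 + 3·1 + 8·-2.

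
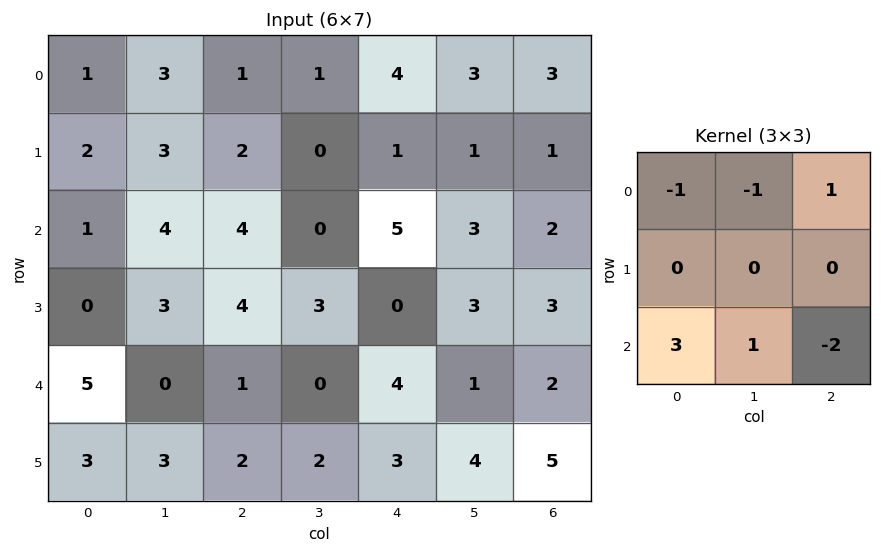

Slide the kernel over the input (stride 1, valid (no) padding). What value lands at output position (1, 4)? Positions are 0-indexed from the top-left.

The receptive field on the input at this output position is [1 1 1 / 5 3 2 / 0 3 3]. Elementwise product with the kernel and sum: 1·-1 + 1·-1 + 1·1 + 0·3 + 3·1 + 3·-2.

-4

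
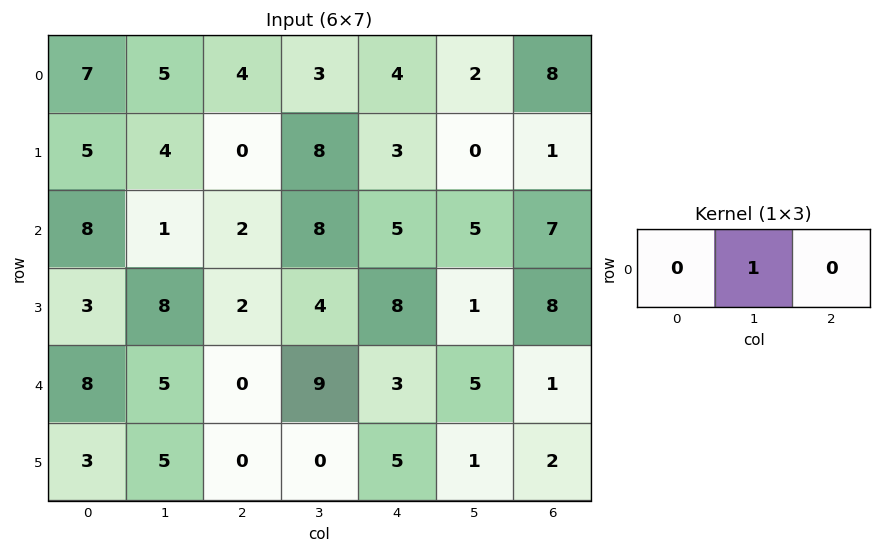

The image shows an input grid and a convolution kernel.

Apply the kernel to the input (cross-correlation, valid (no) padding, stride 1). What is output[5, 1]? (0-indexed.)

0

The receptive field on the input at this output position is [5 0 0]. Elementwise product with the kernel and sum: 0·1.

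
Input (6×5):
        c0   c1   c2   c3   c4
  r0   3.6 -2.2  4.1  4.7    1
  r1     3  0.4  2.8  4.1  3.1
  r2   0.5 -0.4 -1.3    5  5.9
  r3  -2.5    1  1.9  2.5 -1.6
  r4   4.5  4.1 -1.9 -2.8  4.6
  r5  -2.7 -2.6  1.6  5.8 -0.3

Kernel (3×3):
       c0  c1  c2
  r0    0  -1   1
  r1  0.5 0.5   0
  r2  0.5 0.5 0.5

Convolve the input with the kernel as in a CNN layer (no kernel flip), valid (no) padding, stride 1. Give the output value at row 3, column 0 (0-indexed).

3.35

The receptive field on the input at this output position is [-2.5 1 1.9 / 4.5 4.1 -1.9 / -2.7 -2.6 1.6]. Elementwise product with the kernel and sum: 1·-1 + 1.9·1 + 4.5·0.5 + 4.1·0.5 + -2.7·0.5 + -2.6·0.5 + 1.6·0.5.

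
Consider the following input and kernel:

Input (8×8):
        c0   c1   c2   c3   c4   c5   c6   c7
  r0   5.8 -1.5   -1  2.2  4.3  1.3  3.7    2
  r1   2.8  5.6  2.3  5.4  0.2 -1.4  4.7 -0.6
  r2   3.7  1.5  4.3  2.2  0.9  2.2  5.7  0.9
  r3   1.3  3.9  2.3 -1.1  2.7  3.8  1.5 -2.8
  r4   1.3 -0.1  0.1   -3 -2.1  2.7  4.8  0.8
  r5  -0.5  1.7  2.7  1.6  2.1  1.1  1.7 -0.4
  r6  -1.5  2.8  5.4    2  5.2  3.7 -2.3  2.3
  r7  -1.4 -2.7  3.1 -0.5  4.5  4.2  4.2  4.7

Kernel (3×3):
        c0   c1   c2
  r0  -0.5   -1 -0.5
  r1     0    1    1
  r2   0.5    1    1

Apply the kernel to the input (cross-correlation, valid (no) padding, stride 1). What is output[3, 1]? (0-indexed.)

The receptive field on the input at this output position is [3.9 2.3 -1.1 / -0.1 0.1 -3 / 1.7 2.7 1.6]. Elementwise product with the kernel and sum: 3.9·-0.5 + 2.3·-1 + -1.1·-0.5 + 0.1·1 + -3·1 + 1.7·0.5 + 2.7·1 + 1.6·1.

-1.45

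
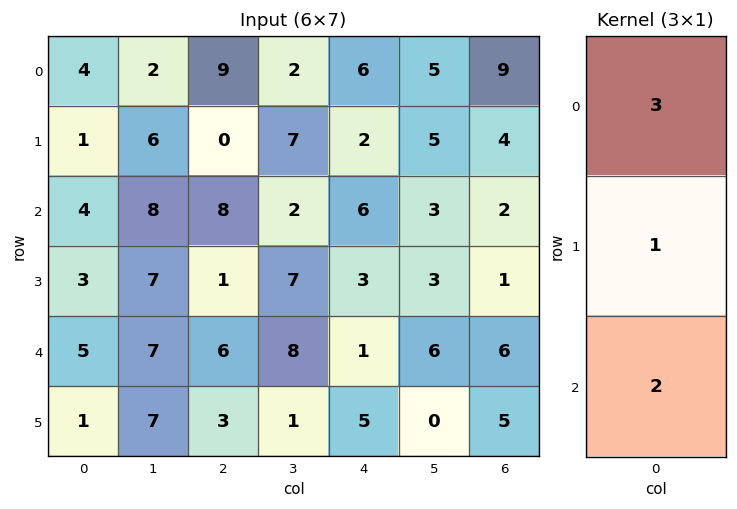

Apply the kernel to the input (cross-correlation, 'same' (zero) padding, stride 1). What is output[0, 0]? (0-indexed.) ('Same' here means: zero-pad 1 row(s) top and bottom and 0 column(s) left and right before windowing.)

6

The receptive field on the zero-padded input at this output position is [0 / 4 / 1]. Elementwise product with the kernel and sum: 0·3 + 4·1 + 1·2.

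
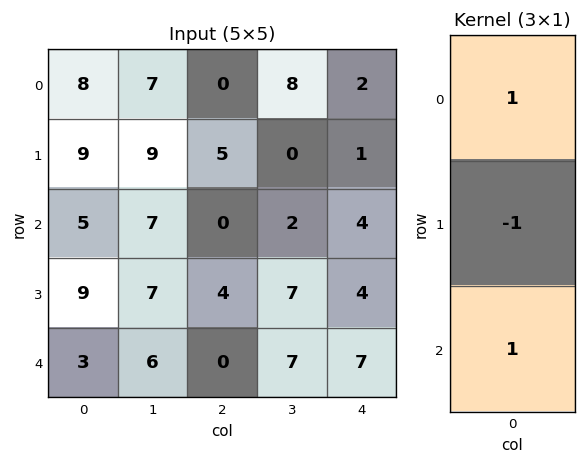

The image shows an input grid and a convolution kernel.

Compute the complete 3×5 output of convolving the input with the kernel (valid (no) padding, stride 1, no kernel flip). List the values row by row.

Output[0,0]: The receptive field on the input at this output position is [8 / 9 / 5]. Elementwise product with the kernel and sum: 8·1 + 9·-1 + 5·1.
Output[0,1]: The receptive field on the input at this output position is [7 / 9 / 7]. Elementwise product with the kernel and sum: 7·1 + 9·-1 + 7·1.

4 5 -5 10 5
13 9 9 5 1
-1 6 -4 2 7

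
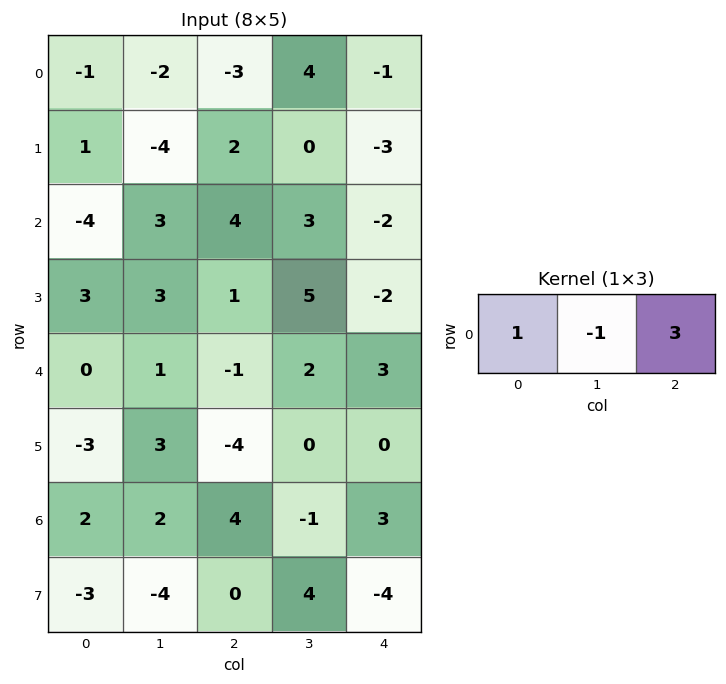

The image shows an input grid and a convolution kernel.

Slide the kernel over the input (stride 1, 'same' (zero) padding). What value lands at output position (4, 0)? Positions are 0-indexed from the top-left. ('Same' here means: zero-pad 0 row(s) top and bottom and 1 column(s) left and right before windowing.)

The receptive field on the zero-padded input at this output position is [0 0 1]. Elementwise product with the kernel and sum: 0·1 + 0·-1 + 1·3.

3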